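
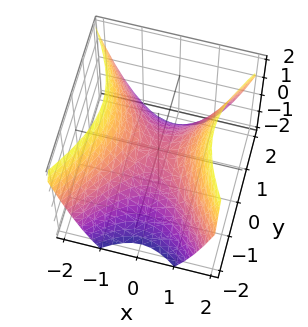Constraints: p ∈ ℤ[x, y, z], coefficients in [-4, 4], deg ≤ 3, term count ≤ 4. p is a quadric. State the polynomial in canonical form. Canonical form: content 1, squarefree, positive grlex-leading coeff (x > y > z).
3*x^2 - 2*y^2 - 3*z

(a) Degree: a saddle surface; a quadric, so deg p = 2.
(b) Symmetries: mirror symmetry y ↦ −y ⇒ only even powers of y; mirror symmetry x ↦ −x ⇒ only even powers of x.
(c) Reading off the gridlines: it crosses the z-axis at the gridline z = 0; one y-axis crossing is at y = 0.
(d) These observations pin down the coefficients.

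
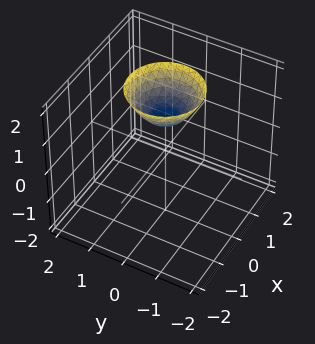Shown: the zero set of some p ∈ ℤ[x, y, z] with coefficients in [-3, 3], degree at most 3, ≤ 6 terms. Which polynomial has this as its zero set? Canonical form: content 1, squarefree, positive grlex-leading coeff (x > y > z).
1. deg p = 2.
2. By symmetry, the surface is invariant under rotation about z: p = q(x² + y², z).
3. Reading off the gridlines: no x-intercept at any integer in the box; the surface avoids every integer y-axis point in the box; one z-axis crossing is at z = 1.
4. Solving for integer coefficients yields p as stated.

x^2 + y^2 - z + 1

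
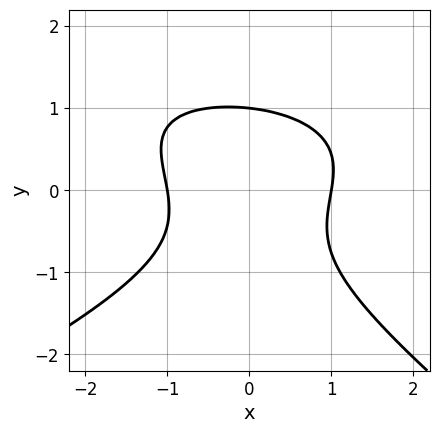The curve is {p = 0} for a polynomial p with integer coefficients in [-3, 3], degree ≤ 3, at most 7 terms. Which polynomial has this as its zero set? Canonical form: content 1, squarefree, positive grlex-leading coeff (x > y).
First, degree: no degree-2 curve has this shape, so deg p = 3.
Then, reading off the gridlines: among the integer gridlines, it crosses the x-axis at x ∈ {-1, 1}; one y-axis crossing is at y = 1.
Finally, putting this together gives p.

x^2*y - x*y^2 - 3*y^3 - 3*x^2 + 3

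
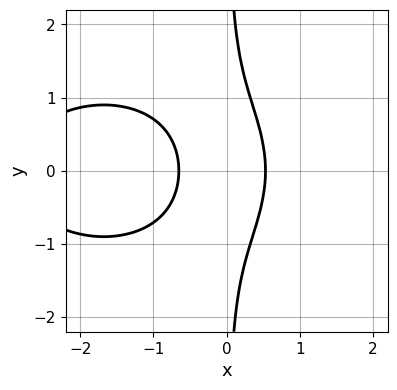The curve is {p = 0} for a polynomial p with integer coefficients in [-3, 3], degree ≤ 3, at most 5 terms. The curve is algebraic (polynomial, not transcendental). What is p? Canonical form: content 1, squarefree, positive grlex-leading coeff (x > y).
(a) Degree: the shape is more complex than any degree-2 curve, so deg p = 3.
(b) Symmetries: the y ↦ −y reflection is a symmetry, so y appears only in even powers.
(c) From the axis intercepts and sections: it misses every integer gridline on the y-axis.
(d) Fitting integer coefficients to these (and the overall shape) gives p.

x^3 + 2*x*y^2 + 3*x^2 - 1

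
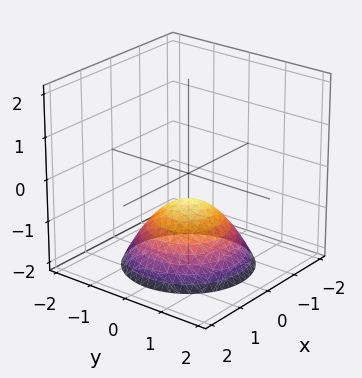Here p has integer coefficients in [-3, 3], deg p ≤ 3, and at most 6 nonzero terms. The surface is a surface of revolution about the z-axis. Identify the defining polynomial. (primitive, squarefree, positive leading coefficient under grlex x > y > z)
First, deg p = 2. No degree-1 surface has this shape.
Next, symmetries: the z-axis is an axis of rotation, so x and y enter only as x² + y².
Next, from the axis intercepts and sections: the surface avoids every integer x-axis point in the box; no y-intercept at any integer in the box; a circular section at z = -1 has radius between 0 and 1.
Finally, together with the visible shape, these determine p as stated.

2*x^2 + 2*y^2 + 3*z + 2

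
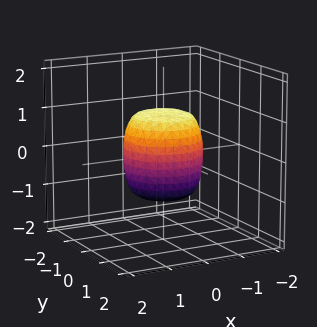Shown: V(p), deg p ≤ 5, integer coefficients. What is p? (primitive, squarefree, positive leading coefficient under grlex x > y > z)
(a) Degree: the shape is more complex than any degree-3 surface, so deg p = 4.
(b) Symmetries: rotational symmetry about the z-axis ⇒ p depends on x, y only through x² + y².
(c) Against the integer gridlines: a circular section at z = 1 has radius between 0 and 1; the y-axis gridline crossings are at y ∈ {-1, 1}.
(d) Matching integer coefficients to the picture gives p. Check: (0, 0, -1) on the z-axis lies on the surface, and p(0, 0, -1) = 0. ✓

2*x^4 + 4*x^2*y^2 + 2*y^4 - x^2 - y^2 + z^2 - 1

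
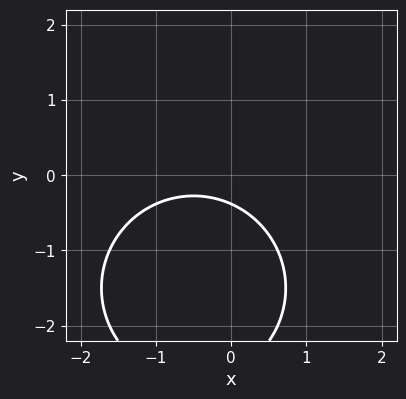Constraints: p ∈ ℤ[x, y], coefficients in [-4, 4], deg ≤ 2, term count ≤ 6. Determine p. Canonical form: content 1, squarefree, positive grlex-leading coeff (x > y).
First, degree: the shape is more complex than any degree-1 curve, so deg p = 2.
Then, from the visible intercepts: no x-intercept at any integer in the box.
Finally, assembling these constraints gives the stated polynomial.

x^2 + y^2 + x + 3*y + 1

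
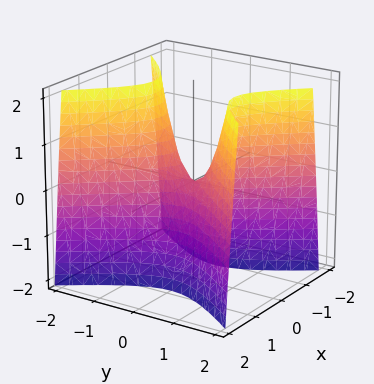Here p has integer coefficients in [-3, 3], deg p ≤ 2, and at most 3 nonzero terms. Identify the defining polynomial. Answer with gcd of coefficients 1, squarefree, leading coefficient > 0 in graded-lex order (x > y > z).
3*x^2 - 2*y^2 + z

1. Degree: a hyperbolic paraboloid; a quadric, so deg p = 2.
2. Symmetries: it's symmetric under x → −x, forcing even powers of x; mirror symmetry y ↦ −y ⇒ only even powers of y.
3. Reading off the gridlines: it meets the z-axis at z = 0 (among the integer gridlines); it crosses the x-axis at the gridline x = 0.
4. Together with the visible shape, these determine p as stated.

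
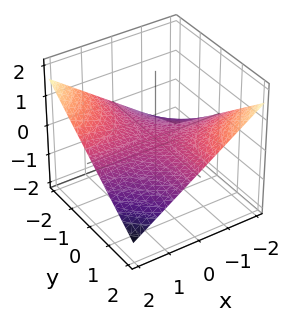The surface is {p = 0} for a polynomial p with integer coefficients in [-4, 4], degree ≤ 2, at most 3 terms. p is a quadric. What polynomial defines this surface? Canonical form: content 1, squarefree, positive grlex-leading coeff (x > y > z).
1. Degree: a saddle surface; a quadric, so deg p = 2.
2. Checking where it meets the axes: the visible y-axis segment lies entirely on the surface; it meets the z-axis at z = 0 (among the integer gridlines); every point of the x-axis in the box is on the surface.
3. These observations pin down the coefficients.

x*y + 3*z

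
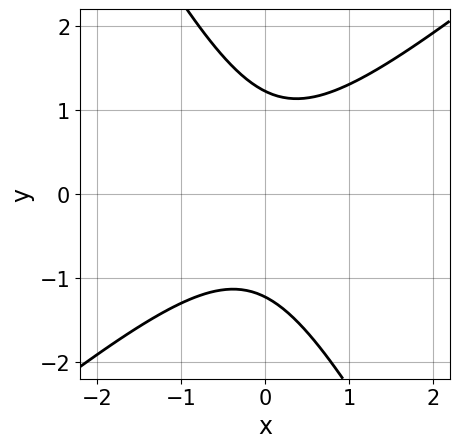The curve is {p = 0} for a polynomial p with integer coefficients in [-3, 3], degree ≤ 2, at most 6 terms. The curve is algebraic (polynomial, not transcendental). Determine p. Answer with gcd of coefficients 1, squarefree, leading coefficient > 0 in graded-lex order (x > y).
3*x^2 - 2*x*y - 2*y^2 + 3

1. deg p = 2.
2. From the axis intercepts and sections: it misses every integer gridline on the x-axis.
3. Matching integer coefficients to the picture gives p.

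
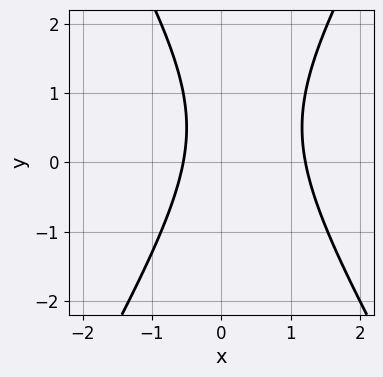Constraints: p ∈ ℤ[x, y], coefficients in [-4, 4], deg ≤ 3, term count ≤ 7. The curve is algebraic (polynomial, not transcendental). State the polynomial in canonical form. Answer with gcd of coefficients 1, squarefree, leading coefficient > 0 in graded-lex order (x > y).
3*x^2 - y^2 - 2*x + y - 2

(a) The degree is 2 — the shape is more complex than any degree-1 curve.
(b) From the axis intercepts and sections: no y-intercept at any integer in the box.
(c) Matching integer coefficients to the picture gives p.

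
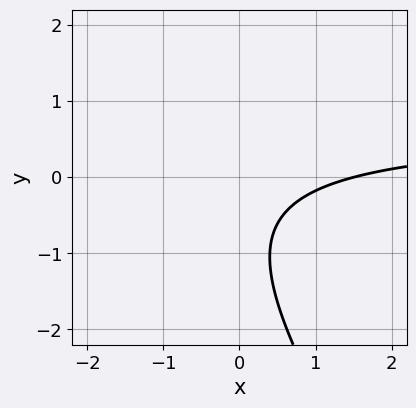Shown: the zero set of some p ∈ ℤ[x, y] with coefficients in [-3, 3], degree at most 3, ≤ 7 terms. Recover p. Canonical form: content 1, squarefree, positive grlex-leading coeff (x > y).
3*x*y + 2*y^2 - 2*x + 3*y + 3

First, deg p = 2. No degree-1 curve has this shape.
Next, reading off the gridlines: no y-intercept at any integer in the box.
Finally, the integer polynomial consistent with all of this is the stated p.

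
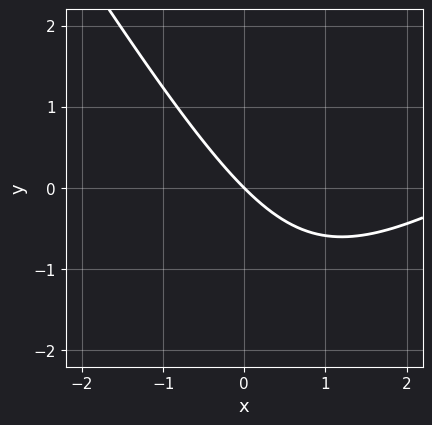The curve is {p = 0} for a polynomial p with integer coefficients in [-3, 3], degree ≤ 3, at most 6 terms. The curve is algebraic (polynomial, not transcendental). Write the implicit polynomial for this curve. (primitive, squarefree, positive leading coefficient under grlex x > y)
(a) Degree: no degree-1 curve has this shape, so deg p = 2.
(b) Against the integer gridlines: it meets the x-axis at x = 0 (among the integer gridlines); it meets the y-axis at y = 0 (among the integer gridlines).
(c) Matching integer coefficients to the picture gives p.

x^2 - x*y - y^2 - 3*x - 3*y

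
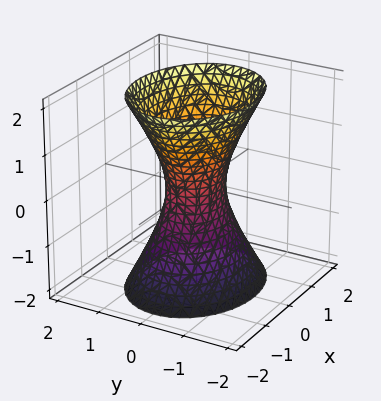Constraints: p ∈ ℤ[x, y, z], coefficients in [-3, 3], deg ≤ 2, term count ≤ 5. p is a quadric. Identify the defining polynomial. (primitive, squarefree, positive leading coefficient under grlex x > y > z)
deg p = 2. One connected sheet with a waist; a quadric.
Symmetries: it's symmetric under y → −y, forcing even powers of y; the z ↦ −z reflection is a symmetry, so z appears only in even powers; it's symmetric under x → −x, forcing even powers of x.
Reading off the gridlines: it misses every integer gridline on the z-axis.
Assembling these constraints gives the stated polynomial.

2*x^2 + 3*y^2 - z^2 - 1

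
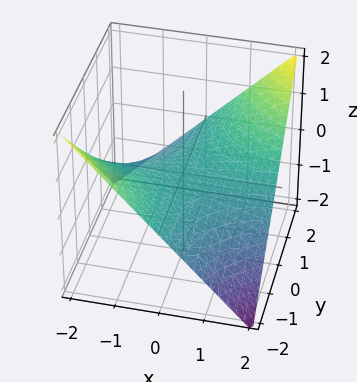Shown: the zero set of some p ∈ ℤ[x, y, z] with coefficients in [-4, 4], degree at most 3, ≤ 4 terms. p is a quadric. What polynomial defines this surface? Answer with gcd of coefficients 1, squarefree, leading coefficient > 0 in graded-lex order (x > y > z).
x*y - 2*z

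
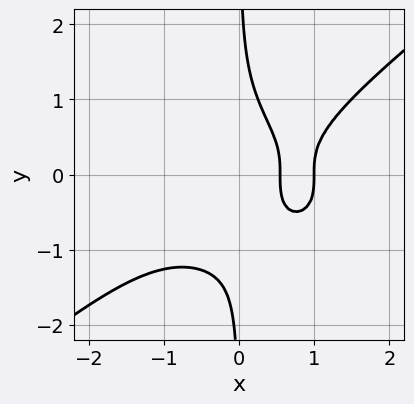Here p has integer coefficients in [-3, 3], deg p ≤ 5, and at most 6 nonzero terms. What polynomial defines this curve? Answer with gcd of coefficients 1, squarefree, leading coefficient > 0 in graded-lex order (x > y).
(a) deg p = 4.
(b) Against the integer gridlines: no y-intercept at any integer in the box; it meets the x-axis at x = 1 (among the integer gridlines).
(c) Together with the visible shape, these determine p as stated.

x^4 - 2*x*y^3 - 2*x + 1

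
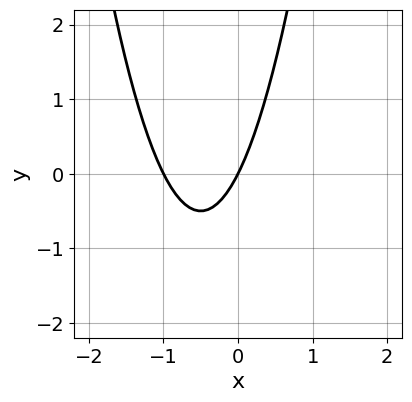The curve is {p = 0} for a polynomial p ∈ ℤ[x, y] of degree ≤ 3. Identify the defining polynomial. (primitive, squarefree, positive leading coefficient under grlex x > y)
First, the degree is 2 — no degree-1 curve has this shape.
Then, checking where it meets the axes: the x-axis gridline crossings are at x ∈ {-1, 0}; it crosses the y-axis at the gridline y = 0.
Finally, solving for integer coefficients yields p as stated.

2*x^2 + 2*x - y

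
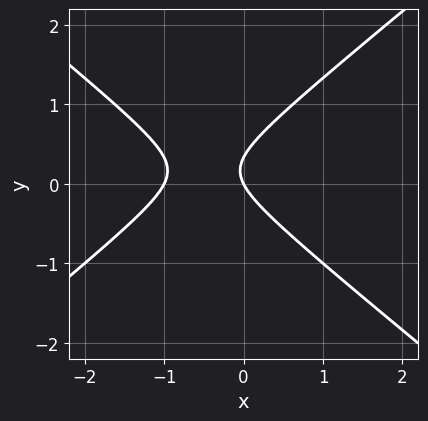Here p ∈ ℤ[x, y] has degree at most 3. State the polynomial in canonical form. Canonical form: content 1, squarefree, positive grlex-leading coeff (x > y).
(a) deg p = 2.
(b) From the visible intercepts: among the integer gridlines, it crosses the x-axis at x ∈ {-1, 0}; one y-axis crossing is at y = 0.
(c) Together with the visible shape, these determine p as stated.

2*x^2 - 3*y^2 + 2*x + y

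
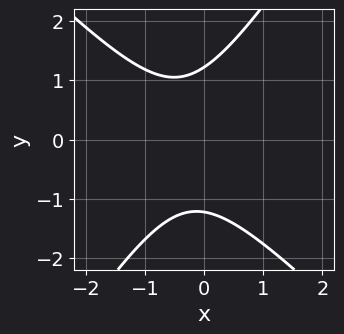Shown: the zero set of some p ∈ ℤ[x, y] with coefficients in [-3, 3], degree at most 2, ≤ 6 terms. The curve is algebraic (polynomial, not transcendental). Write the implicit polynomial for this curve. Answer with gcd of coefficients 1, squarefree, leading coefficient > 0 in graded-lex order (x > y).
3*x^2 + x*y - 2*y^2 + 2*x + 3

First, degree: no degree-1 curve has this shape, so deg p = 2.
Next, from the axis intercepts and sections: no x-intercept at any integer in the box.
Finally, the integer polynomial consistent with all of this is the stated p.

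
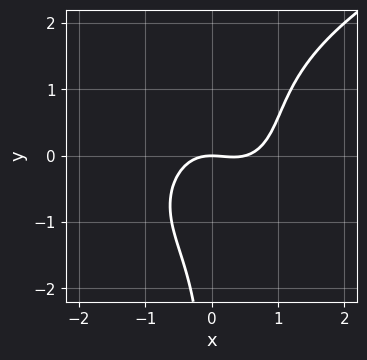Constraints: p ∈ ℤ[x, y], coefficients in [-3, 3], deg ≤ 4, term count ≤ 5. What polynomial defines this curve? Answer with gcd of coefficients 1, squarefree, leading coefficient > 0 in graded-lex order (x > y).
x*y^3 - 2*x^3 - x*y^2 + x^2 + 2*y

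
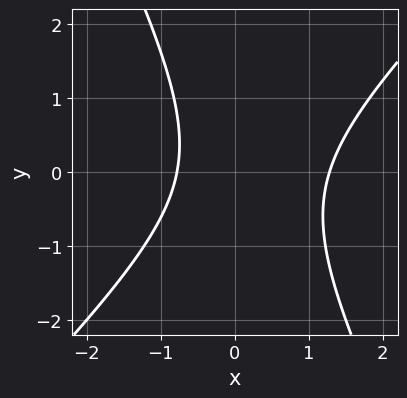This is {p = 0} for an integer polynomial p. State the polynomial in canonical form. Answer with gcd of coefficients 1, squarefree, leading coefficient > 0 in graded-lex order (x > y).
2*x^2 - x*y - y^2 - x - 2

1. deg p = 2. A generic line meets the curve in up to 2 points.
2. Against the integer gridlines: no y-intercept at any integer in the box.
3. These observations pin down the coefficients.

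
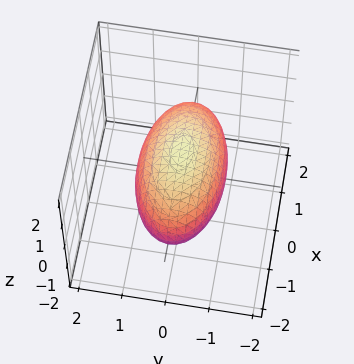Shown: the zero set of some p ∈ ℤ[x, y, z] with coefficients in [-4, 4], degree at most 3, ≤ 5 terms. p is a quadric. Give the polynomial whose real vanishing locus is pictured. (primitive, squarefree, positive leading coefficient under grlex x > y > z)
1. deg p = 2.
2. Symmetries: it's symmetric under z → −z, forcing even powers of z; the x ↦ −x reflection is a symmetry, so x appears only in even powers; it's symmetric under y → −y, forcing even powers of y.
3. Observable constraints: among the integer gridlines, it crosses the y-axis at y ∈ {-1, 1}; the z-axis gridline crossings are at z ∈ {-1, 1}.
4. These observations pin down the coefficients.

x^2 + 3*y^2 + 3*z^2 - 3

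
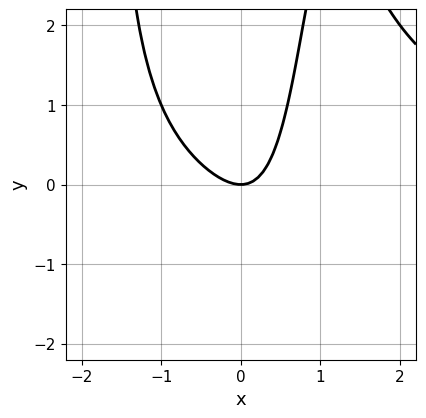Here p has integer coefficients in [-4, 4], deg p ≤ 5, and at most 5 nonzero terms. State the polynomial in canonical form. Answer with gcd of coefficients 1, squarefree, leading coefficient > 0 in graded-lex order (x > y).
1. The degree is 4 — no degree-3 curve has this shape.
2. Checking where it meets the axes: one y-axis crossing is at y = 0; it meets the x-axis at x = 0 (among the integer gridlines).
3. The integer polynomial consistent with all of this is the stated p.

x^3*y - 3*x^2 - 2*x*y + 2*y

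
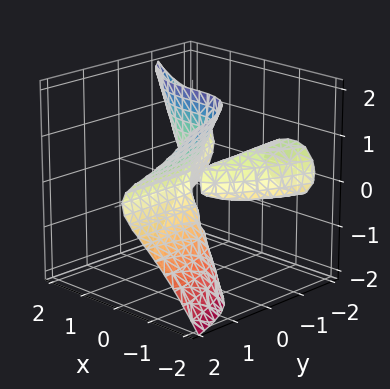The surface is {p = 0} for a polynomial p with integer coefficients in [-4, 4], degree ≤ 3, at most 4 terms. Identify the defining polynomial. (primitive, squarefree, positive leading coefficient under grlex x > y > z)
(a) The picture has 2 separate pieces. They look like related sheets of one shape, so recover p as a whole.
(b) The degree is 3 — the shape is more complex than any degree-2 surface.
(c) Reading off the gridlines: the visible y-axis segment lies entirely on the surface; the visible z-axis segment lies entirely on the surface.
(d) Solving for integer coefficients yields p as stated.

2*x^3 + 3*y*z^2 + 2*x*y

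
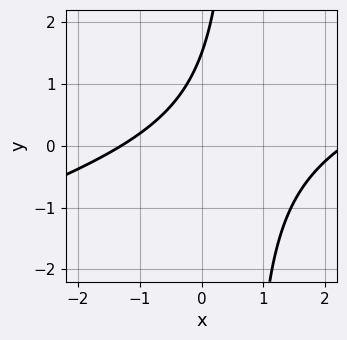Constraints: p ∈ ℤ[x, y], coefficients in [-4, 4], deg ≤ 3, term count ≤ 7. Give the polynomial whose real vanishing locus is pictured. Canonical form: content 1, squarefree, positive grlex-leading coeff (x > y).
x^2 - 3*x*y - x + 2*y - 3

(a) deg p = 2. A generic line meets the curve in up to 2 points.
(b) Putting this together gives p.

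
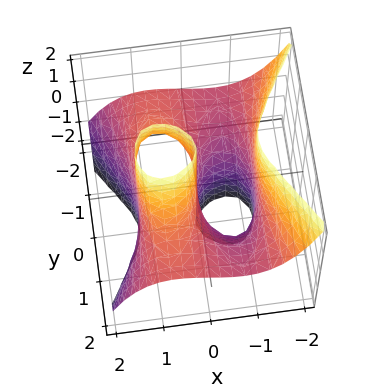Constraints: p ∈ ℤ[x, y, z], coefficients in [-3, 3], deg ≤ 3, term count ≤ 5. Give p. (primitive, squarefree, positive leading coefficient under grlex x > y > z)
2*x^3 + 2*y^2*z - 3*x

1. Degree: the shape is more complex than any degree-2 surface, so deg p = 3.
2. Observable constraints: the visible y-axis segment lies entirely on the surface; the visible z-axis segment lies entirely on the surface; it meets the x-axis at x = 0 (among the integer gridlines).
3. The integer polynomial consistent with all of this is the stated p.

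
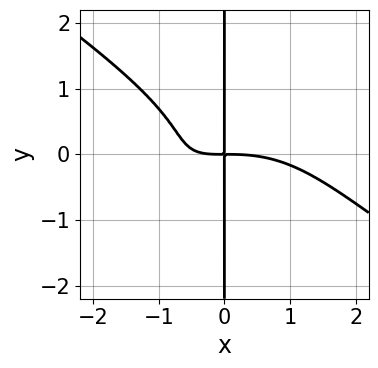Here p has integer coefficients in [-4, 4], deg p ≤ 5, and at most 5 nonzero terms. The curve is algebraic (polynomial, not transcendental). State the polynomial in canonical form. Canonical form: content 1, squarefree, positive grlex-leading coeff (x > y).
x^4 + 3*x*y^3 + 3*x^2*y + 3*x*y

1. The degree is 4 — the shape is more complex than any degree-3 curve.
2. Reading off the gridlines: every point of the y-axis in the box is on the curve.
3. Together with the visible shape, these determine p as stated.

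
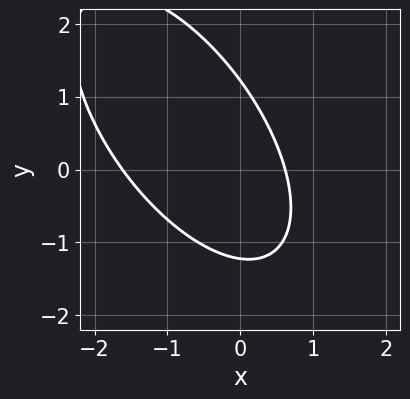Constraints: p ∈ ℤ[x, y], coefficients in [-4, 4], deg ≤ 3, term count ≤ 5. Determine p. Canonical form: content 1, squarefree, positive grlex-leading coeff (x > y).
3*x^2 + 3*x*y + 2*y^2 + 3*x - 3

First, the degree is 2 — a generic line meets the curve in up to 2 points.
Finally, the integer polynomial consistent with all of this is the stated p.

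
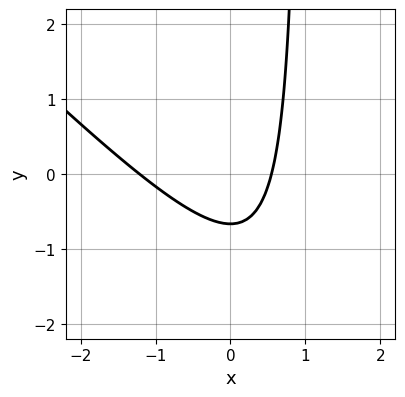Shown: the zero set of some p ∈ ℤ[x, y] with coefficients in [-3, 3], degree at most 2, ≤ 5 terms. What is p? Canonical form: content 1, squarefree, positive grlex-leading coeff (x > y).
3*x^2 + 3*x*y + 2*x - 3*y - 2

1. The degree is 2 — a generic line meets the curve in up to 2 points.
2. The integer polynomial consistent with all of this is the stated p.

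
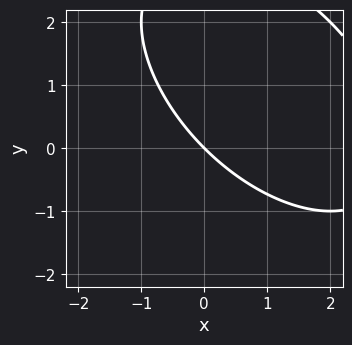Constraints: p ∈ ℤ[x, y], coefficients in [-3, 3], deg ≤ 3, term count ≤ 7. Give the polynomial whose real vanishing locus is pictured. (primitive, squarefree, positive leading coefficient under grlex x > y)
x^2 + x*y + y^2 - 3*x - 3*y

Degree: the shape is more complex than any degree-1 curve, so deg p = 2.
Observable constraints: it crosses the x-axis at the gridline x = 0; it meets the y-axis at y = 0 (among the integer gridlines).
Assembling these constraints gives the stated polynomial.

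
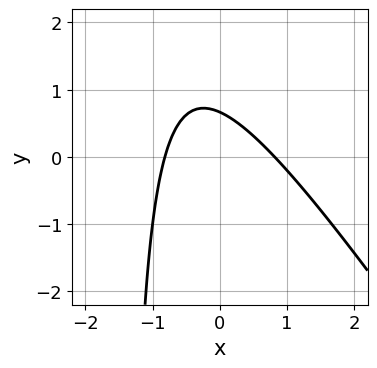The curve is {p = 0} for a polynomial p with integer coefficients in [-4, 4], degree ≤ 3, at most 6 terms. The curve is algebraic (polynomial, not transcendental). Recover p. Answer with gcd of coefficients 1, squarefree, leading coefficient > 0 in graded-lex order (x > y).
1. Degree: a generic line meets the curve in up to 2 points, so deg p = 2.
2. Solving for integer coefficients yields p as stated.

3*x^2 + 2*x*y + 3*y - 2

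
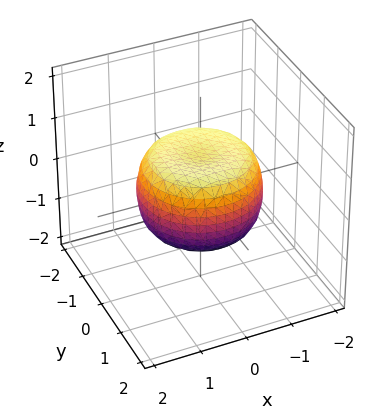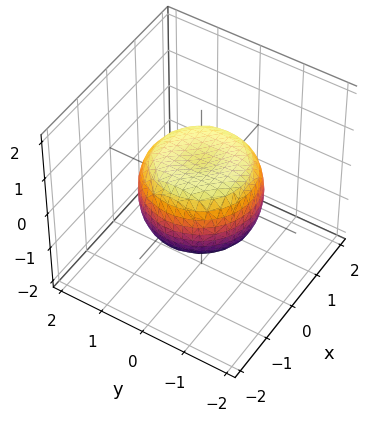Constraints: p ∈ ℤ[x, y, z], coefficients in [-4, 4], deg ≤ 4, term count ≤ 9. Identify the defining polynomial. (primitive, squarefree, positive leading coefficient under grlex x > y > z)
2*x^4 + 4*x^2*y^2 + 2*y^4 - 2*x^2 - 2*y^2 + 3*z^2 - 2

(a) deg p = 4.
(b) Symmetries: rotational symmetry about the z-axis ⇒ p depends on x, y only through x² + y².
(c) From the visible intercepts: a circular section at z = 0 has radius between 1 and 2.
(d) Fitting integer coefficients to these (and the overall shape) gives p.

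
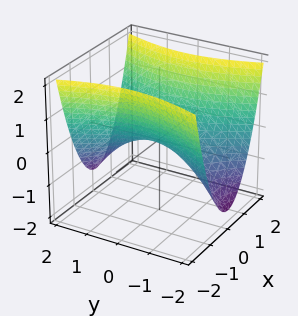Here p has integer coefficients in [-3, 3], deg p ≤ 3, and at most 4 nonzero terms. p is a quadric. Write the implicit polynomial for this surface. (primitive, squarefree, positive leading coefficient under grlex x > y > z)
3*x^2 - y^2 - 3*z

deg p = 2. A hyperbolic paraboloid; a quadric.
Symmetries: it's symmetric under y → −y, forcing even powers of y; it's symmetric under x → −x, forcing even powers of x.
Observable constraints: it crosses the y-axis at the gridline y = 0; it meets the x-axis at x = 0 (among the integer gridlines).
Fitting integer coefficients to these (and the overall shape) gives p.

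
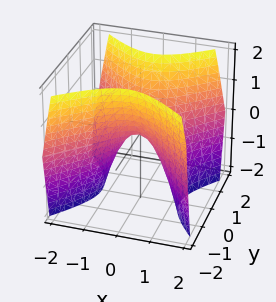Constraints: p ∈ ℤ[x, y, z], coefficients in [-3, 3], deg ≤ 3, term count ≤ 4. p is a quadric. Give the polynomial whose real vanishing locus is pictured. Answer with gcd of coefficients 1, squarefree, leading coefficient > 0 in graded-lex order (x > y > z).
3*x^2 - 3*y^2 + 2*z

First, the degree is 2 — a saddle surface; a quadric.
Then, symmetries: mirror symmetry y ↦ −y ⇒ only even powers of y; it's symmetric under x → −x, forcing even powers of x.
Then, from the axis intercepts and sections: it crosses the z-axis at the gridline z = 0; it meets the x-axis at x = 0 (among the integer gridlines); one y-axis crossing is at y = 0.
Finally, fitting integer coefficients to these (and the overall shape) gives p.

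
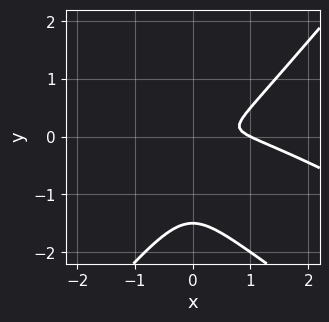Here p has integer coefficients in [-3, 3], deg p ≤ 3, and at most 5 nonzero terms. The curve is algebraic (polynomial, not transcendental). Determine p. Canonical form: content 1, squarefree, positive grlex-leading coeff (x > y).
x^3 + 2*x^2*y - 2*y^3 - x^2 - 3*y^2

Degree: a generic line meets the curve in up to 3 points, so deg p = 3.
Checking where it meets the axes: it crosses the x-axis at the gridline x = 1.
Together with the visible shape, these determine p as stated.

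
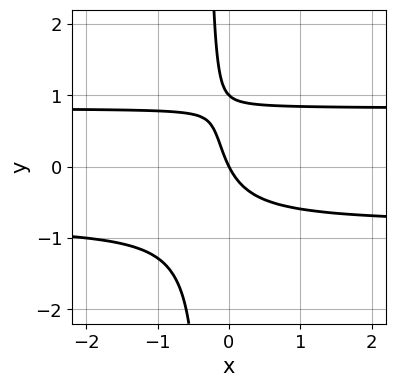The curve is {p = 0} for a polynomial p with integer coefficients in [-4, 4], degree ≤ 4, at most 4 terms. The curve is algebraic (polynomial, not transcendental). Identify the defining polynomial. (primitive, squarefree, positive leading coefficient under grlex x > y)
3*x*y^2 + y^2 - 2*x - y

Degree: a generic line meets the curve in up to 3 points, so deg p = 3.
Reading off the gridlines: one x-axis crossing is at x = 0; among the integer gridlines, it crosses the y-axis at y ∈ {0, 1}.
Fitting integer coefficients to these (and the overall shape) gives p.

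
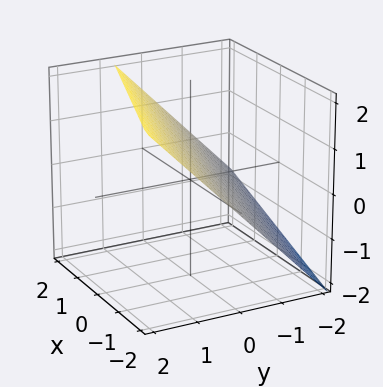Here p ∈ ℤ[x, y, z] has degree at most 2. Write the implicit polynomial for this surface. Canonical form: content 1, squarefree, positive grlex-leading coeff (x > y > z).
x + 3*y - 3*z + 2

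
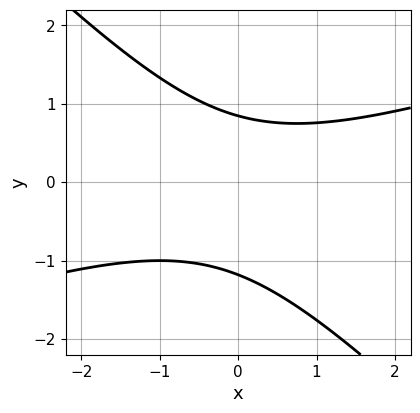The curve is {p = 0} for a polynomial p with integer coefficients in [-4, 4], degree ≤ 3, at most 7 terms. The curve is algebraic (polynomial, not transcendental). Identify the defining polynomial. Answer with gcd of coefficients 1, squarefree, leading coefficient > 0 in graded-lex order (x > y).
x^2 - 2*x*y - 3*y^2 - y + 3

(a) Degree: no degree-1 curve has this shape, so deg p = 2.
(b) Observable constraints: it misses every integer gridline on the x-axis.
(c) Matching integer coefficients to the picture gives p.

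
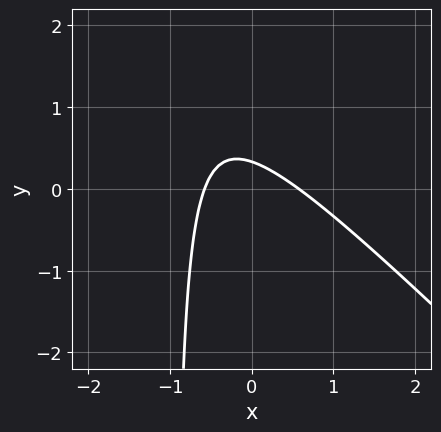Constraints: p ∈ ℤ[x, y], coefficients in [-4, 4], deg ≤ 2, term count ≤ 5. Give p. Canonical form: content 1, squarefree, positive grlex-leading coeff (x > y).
3*x^2 + 3*x*y + 3*y - 1

deg p = 2. No degree-1 curve has this shape.
Solving for integer coefficients yields p as stated.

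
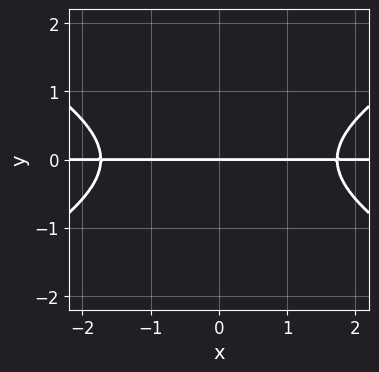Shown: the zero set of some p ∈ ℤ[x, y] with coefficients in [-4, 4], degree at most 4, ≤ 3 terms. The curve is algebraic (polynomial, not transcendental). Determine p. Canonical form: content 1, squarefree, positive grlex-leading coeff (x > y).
Degree: no degree-2 curve has this shape, so deg p = 3.
Symmetries: it's symmetric under x → −x, forcing even powers of x.
Checking where it meets the axes: one y-axis crossing is at y = 0; the visible x-axis segment lies entirely on the curve.
These observations pin down the coefficients.

x^2*y - 3*y^3 - 3*y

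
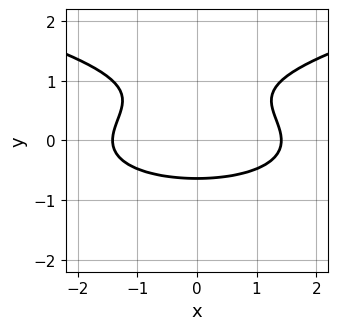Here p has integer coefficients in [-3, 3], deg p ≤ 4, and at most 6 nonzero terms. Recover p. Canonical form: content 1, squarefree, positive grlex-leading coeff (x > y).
1. deg p = 3.
2. Symmetries: the x ↦ −x reflection is a symmetry, so x appears only in even powers.
3. The integer polynomial consistent with all of this is the stated p.

3*y^3 - x^2 - 3*y^2 + 2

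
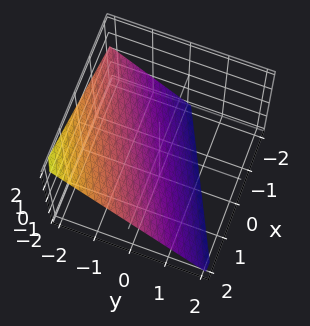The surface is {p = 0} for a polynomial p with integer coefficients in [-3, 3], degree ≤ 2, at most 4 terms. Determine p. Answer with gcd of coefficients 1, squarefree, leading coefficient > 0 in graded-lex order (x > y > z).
1. Degree: every cross-section is a straight line — this is a plane, so deg p = 1.
2. Checking where it meets the axes: it meets the z-axis at z = -1 (among the integer gridlines); it meets the x-axis at x = 2 (among the integer gridlines); it meets the y-axis at y = -1 (among the integer gridlines).
3. Matching integer coefficients to the picture gives p.

x - 2*y - 2*z - 2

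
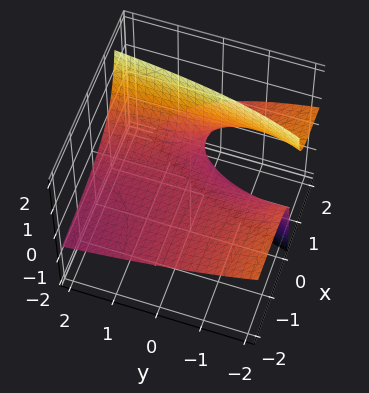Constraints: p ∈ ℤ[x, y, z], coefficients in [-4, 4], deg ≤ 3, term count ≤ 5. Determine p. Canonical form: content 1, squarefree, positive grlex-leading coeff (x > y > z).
x*y + 3*x*z - y*z - 3*z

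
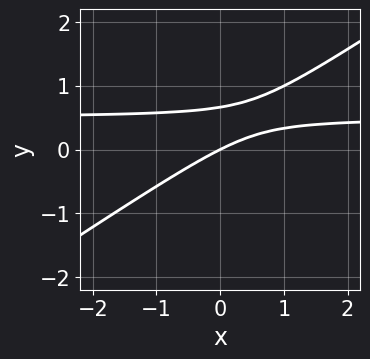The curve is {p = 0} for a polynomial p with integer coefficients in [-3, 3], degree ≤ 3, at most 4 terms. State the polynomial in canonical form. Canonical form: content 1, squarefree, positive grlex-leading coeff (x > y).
2*x*y - 3*y^2 - x + 2*y

First, deg p = 2. The shape is more complex than any degree-1 curve.
Then, observable constraints: it crosses the y-axis at the gridline y = 0; it meets the x-axis at x = 0 (among the integer gridlines).
Finally, putting this together gives p.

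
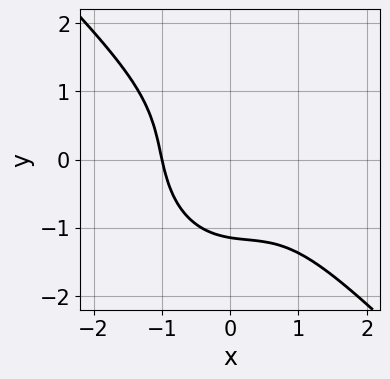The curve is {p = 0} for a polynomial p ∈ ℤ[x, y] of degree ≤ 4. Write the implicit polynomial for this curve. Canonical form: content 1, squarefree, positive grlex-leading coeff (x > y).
First, deg p = 3.
Then, from the visible intercepts: it meets the x-axis at x = -1 (among the integer gridlines).
Finally, the integer polynomial consistent with all of this is the stated p.

3*x^3 + 2*x^2*y + x*y^2 + 2*y^3 + 3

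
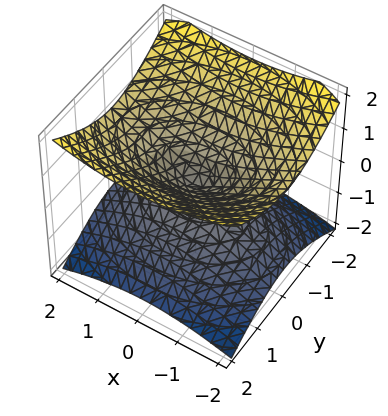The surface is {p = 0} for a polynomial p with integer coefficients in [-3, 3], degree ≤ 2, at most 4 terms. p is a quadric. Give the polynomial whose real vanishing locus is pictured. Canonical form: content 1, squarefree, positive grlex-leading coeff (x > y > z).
Degree: two nappes meeting at a single point; a quadric, so deg p = 2.
Symmetries: the z ↦ −z reflection is a symmetry, so z appears only in even powers; it's symmetric under y → −y, forcing even powers of y; mirror symmetry x ↦ −x ⇒ only even powers of x.
Against the integer gridlines: one y-axis crossing is at y = 0; one z-axis crossing is at z = 0; it meets the x-axis at x = 0 (among the integer gridlines).
Assembling these constraints gives the stated polynomial.

x^2 + 2*y^2 - 3*z^2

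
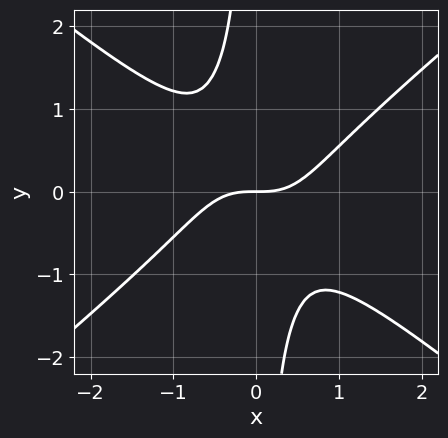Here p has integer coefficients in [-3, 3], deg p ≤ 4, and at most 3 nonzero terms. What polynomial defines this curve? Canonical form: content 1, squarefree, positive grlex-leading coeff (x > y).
1. deg p = 3. The shape is more complex than any degree-2 curve.
2. Against the integer gridlines: it meets the x-axis at x = 0 (among the integer gridlines); it meets the y-axis at y = 0 (among the integer gridlines).
3. Together with the visible shape, these determine p as stated.

2*x^3 - 3*x*y^2 - 2*y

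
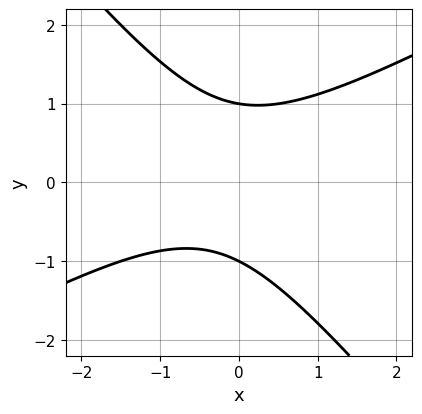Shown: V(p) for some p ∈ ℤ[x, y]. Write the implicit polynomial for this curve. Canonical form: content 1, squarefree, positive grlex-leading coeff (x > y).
1. deg p = 2. The shape is more complex than any degree-1 curve.
2. Checking where it meets the axes: the curve avoids every integer x-axis point in the box; the y-axis gridline crossings are at y ∈ {-1, 1}.
3. Putting this together gives p.

2*x^2 - 2*x*y - 3*y^2 + x + 3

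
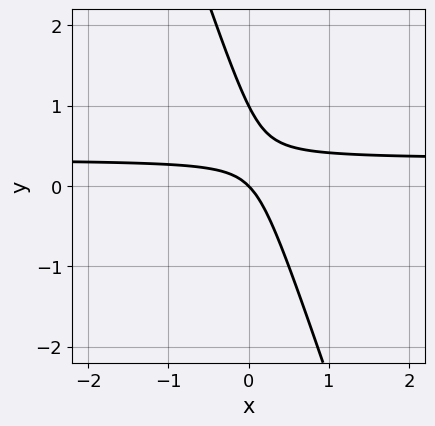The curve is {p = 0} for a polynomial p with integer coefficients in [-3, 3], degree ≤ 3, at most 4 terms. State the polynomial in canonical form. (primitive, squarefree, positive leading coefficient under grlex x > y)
3*x*y + y^2 - x - y

1. Degree: a generic line meets the curve in up to 2 points, so deg p = 2.
2. Reading off the gridlines: the y-axis gridline crossings are at y ∈ {0, 1}; it crosses the x-axis at the gridline x = 0.
3. Putting this together gives p.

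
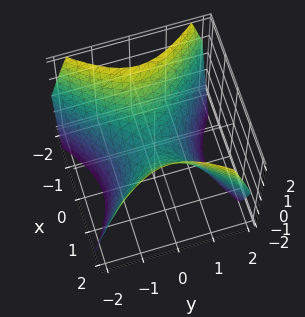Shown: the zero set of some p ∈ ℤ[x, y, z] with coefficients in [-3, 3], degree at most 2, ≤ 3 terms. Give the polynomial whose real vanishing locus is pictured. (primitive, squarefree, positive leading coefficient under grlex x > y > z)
x^2 - y^2 - z

The degree is 2 — a saddle surface; a quadric.
Symmetries: it's symmetric under x → −x, forcing even powers of x; it's symmetric under y → −y, forcing even powers of y.
Observable constraints: one y-axis crossing is at y = 0; it crosses the x-axis at the gridline x = 0.
These observations pin down the coefficients.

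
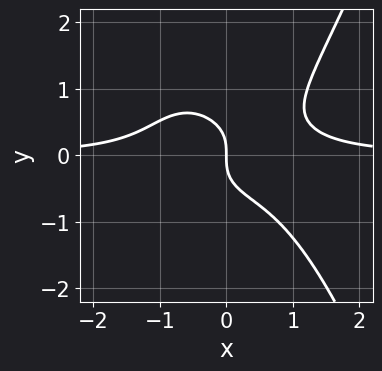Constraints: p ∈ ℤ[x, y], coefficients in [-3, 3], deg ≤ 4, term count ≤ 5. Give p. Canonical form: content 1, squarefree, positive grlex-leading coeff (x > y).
3*x^3*y - 3*y^3 - 2*x

(a) The degree is 4 — a generic line meets the curve in up to 4 points.
(b) From the axis intercepts and sections: it crosses the x-axis at the gridline x = 0; it meets the y-axis at y = 0 (among the integer gridlines).
(c) Together with the visible shape, these determine p as stated.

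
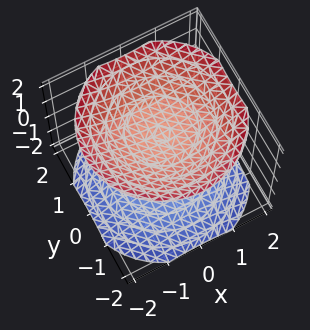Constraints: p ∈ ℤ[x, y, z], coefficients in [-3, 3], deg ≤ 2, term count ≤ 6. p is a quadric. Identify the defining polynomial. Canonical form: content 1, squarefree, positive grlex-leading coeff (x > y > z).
2*x^2 + 2*y^2 - 3*z^2 + 3

1. The picture has 2 separate pieces.
2. The degree is 2 — two separate bowl-shaped sheets opening away from each other; a quadric.
3. Symmetries: it's symmetric under z → −z, forcing even powers of z; rotational symmetry about the z-axis ⇒ p depends on x, y only through x² + y².
4. Reading off the gridlines: the surface avoids every integer x-axis point in the box; the surface avoids every integer y-axis point in the box.
5. Assembling these constraints gives the stated polynomial.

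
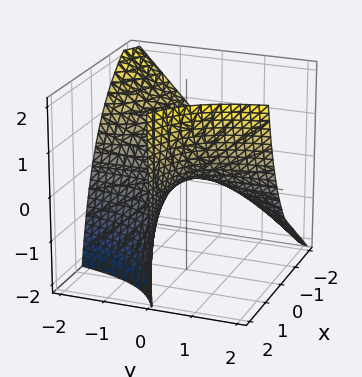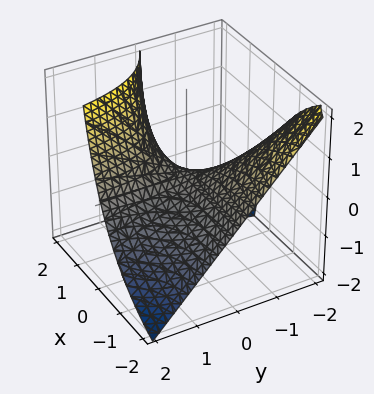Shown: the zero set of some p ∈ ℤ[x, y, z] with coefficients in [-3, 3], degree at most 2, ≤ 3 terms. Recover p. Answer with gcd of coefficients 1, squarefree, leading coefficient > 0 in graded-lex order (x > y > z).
2*x*y + x*z - 2*z

(a) deg p = 2. The shape is more complex than any degree-1 surface.
(b) Observable constraints: every point of the x-axis in the box is on the surface; it meets the z-axis at z = 0 (among the integer gridlines).
(c) Assembling these constraints gives the stated polynomial. Check: (0, 2, 0) on the y-axis lies on the surface, and p(0, 2, 0) = 0. ✓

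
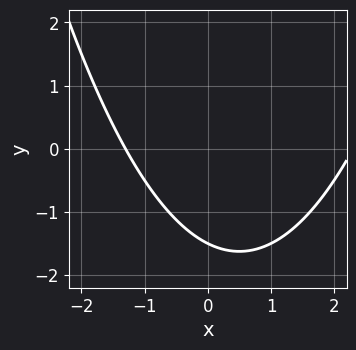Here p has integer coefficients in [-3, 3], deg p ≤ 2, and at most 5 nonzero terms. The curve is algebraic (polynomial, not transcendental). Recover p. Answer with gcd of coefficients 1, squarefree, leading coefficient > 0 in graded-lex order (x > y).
x^2 - x - 2*y - 3

First, degree: no degree-1 curve has this shape, so deg p = 2.
Finally, the integer polynomial consistent with all of this is the stated p.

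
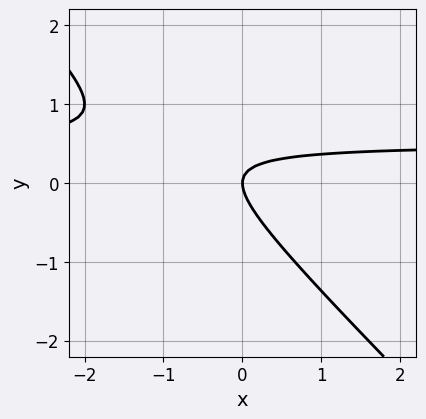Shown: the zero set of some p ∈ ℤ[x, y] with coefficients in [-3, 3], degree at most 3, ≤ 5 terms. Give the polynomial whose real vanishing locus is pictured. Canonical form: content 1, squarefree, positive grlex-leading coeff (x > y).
First, deg p = 2. A generic line meets the curve in up to 2 points.
Next, checking where it meets the axes: it meets the y-axis at y = 0 (among the integer gridlines); it meets the x-axis at x = 0 (among the integer gridlines).
Finally, matching integer coefficients to the picture gives p.

2*x*y + 2*y^2 - x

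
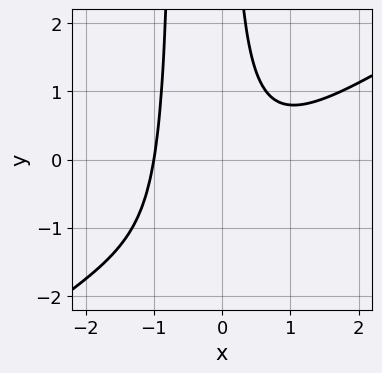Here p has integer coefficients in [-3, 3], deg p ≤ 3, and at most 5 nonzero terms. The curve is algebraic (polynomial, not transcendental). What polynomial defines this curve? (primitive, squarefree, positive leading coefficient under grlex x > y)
2*x^3 - 3*x^2*y - 2*x*y + 2

First, the degree is 3 — no degree-2 curve has this shape.
Next, checking where it meets the axes: it crosses the x-axis at the gridline x = -1; it misses every integer gridline on the y-axis.
Finally, putting this together gives p.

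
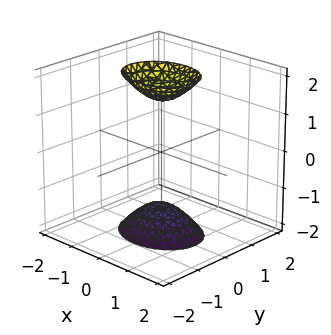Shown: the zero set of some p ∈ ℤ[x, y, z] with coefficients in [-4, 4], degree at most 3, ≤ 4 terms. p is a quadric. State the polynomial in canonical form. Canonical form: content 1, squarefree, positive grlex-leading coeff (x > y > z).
(a) The picture has 2 separate pieces. They look like related sheets of one shape, so recover p as a whole.
(b) Degree: two sheets facing apart; a quadric, so deg p = 2.
(c) Symmetries: the z ↦ −z reflection is a symmetry, so z appears only in even powers; mirror symmetry x ↦ −x ⇒ only even powers of x; the y ↦ −y reflection is a symmetry, so y appears only in even powers.
(d) From the axis intercepts and sections: it misses every integer gridline on the y-axis; no x-intercept at any integer in the box.
(e) Solving for integer coefficients yields p as stated.

2*x^2 + 3*y^2 - z^2 + 2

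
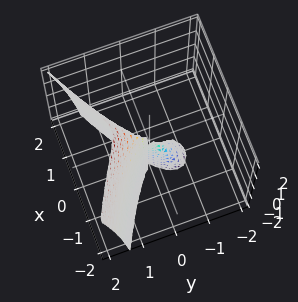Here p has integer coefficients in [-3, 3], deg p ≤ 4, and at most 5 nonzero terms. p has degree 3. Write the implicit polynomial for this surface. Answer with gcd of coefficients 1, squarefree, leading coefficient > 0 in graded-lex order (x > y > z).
2*y^3 - y^2*z - 2*x^2

1. Degree: a generic line meets the surface in up to 3 points, so deg p = 3.
2. From the visible intercepts: it crosses the x-axis at the gridline x = 0; the visible z-axis segment lies entirely on the surface; one y-axis crossing is at y = 0.
3. Fitting integer coefficients to these (and the overall shape) gives p.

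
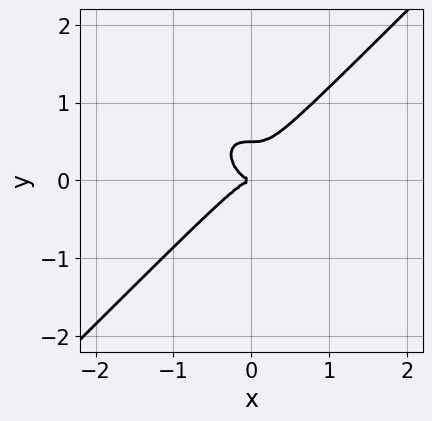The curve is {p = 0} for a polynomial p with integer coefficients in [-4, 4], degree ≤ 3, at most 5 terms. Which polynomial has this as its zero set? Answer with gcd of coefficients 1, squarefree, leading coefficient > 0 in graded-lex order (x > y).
(a) The degree is 3 — no degree-2 curve has this shape.
(b) From the axis intercepts and sections: it meets the y-axis at y = 0 (among the integer gridlines); it crosses the x-axis at the gridline x = 0.
(c) Together with the visible shape, these determine p as stated.

2*x^3 - 2*y^3 + y^2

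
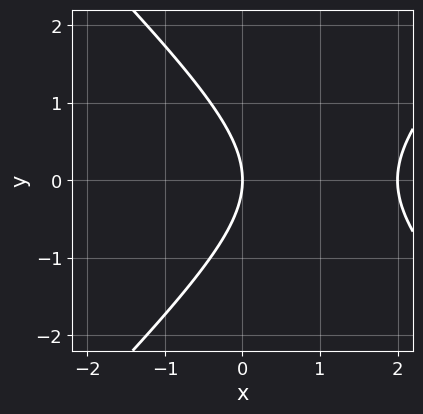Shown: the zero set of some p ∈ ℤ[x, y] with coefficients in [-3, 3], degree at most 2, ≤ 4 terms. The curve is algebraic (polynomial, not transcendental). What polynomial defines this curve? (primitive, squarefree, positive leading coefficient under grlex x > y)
x^2 - y^2 - 2*x

Degree: a generic line meets the curve in up to 2 points, so deg p = 2.
Symmetries: mirror symmetry y ↦ −y ⇒ only even powers of y.
From the axis intercepts and sections: it meets the y-axis at y = 0 (among the integer gridlines); among the integer gridlines, it crosses the x-axis at x ∈ {0, 2}.
Together with the visible shape, these determine p as stated.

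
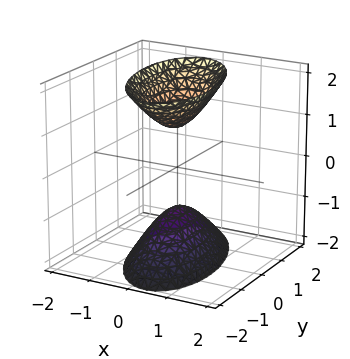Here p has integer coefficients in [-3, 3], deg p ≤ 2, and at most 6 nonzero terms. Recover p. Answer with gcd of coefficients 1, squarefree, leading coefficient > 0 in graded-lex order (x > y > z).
3*x^2 + x*y + y^2 - z^2 + 1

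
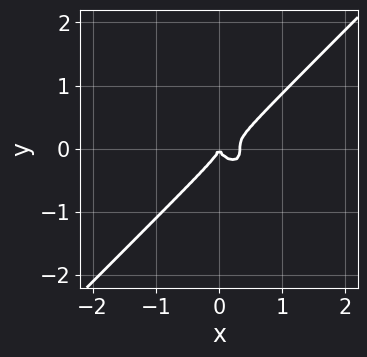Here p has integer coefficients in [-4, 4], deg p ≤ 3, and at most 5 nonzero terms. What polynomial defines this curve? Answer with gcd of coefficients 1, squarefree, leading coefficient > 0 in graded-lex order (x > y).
3*x^3 - 3*y^3 - x^2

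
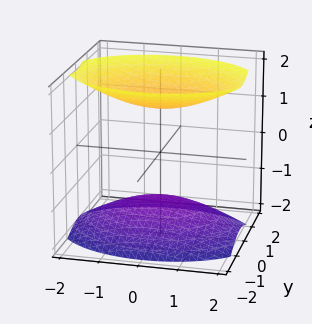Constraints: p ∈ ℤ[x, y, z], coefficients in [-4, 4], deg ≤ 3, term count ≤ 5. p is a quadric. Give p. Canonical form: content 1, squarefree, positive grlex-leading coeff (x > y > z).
The picture has 2 separate pieces.
The degree is 2 — two sheets facing apart; a quadric.
Symmetries: the y ↦ −y reflection is a symmetry, so y appears only in even powers; the x ↦ −x reflection is a symmetry, so x appears only in even powers; mirror symmetry z ↦ −z ⇒ only even powers of z.
Against the integer gridlines: the surface avoids every integer x-axis point in the box; no y-intercept at any integer in the box.
Putting this together gives p.

x^2 + 2*y^2 - 2*z^2 + 3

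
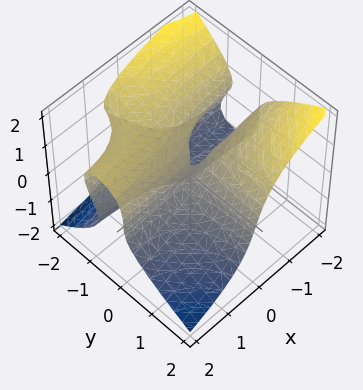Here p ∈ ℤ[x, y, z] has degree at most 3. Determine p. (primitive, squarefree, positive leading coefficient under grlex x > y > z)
deg p = 3.
From the axis intercepts and sections: the visible x-axis segment lies entirely on the surface; it crosses the z-axis at the gridline z = 0.
The integer polynomial consistent with all of this is the stated p.

x*y^2 + z^3 + x*y + y*z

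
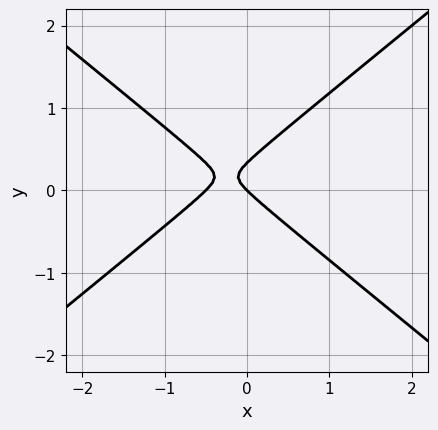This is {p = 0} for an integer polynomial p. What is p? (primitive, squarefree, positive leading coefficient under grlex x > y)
deg p = 2. No degree-1 curve has this shape.
Checking where it meets the axes: one y-axis crossing is at y = 0; it crosses the x-axis at the gridline x = 0.
The integer polynomial consistent with all of this is the stated p.

2*x^2 - 3*y^2 + x + y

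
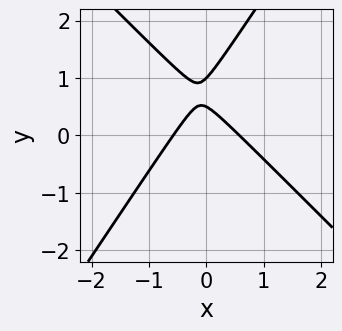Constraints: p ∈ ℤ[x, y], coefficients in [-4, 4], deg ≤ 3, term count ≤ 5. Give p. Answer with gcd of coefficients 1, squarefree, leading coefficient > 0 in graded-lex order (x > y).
First, the degree is 2 — a generic line meets the curve in up to 2 points.
Next, checking where it meets the axes: it crosses the y-axis at the gridline y = 1.
Finally, fitting integer coefficients to these (and the overall shape) gives p.

3*x^2 + x*y - 2*y^2 + 3*y - 1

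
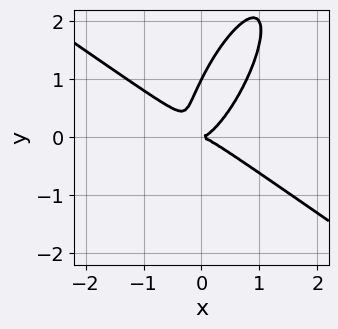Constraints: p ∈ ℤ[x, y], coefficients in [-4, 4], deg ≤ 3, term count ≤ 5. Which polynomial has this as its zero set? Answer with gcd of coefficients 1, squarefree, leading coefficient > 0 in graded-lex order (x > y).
First, deg p = 3.
Then, against the integer gridlines: one x-axis crossing is at x = 0; among the integer gridlines, it crosses the y-axis at y ∈ {0, 1}.
Finally, matching integer coefficients to the picture gives p.

2*x^3 + x^2*y - 2*x*y^2 + y^3 - y^2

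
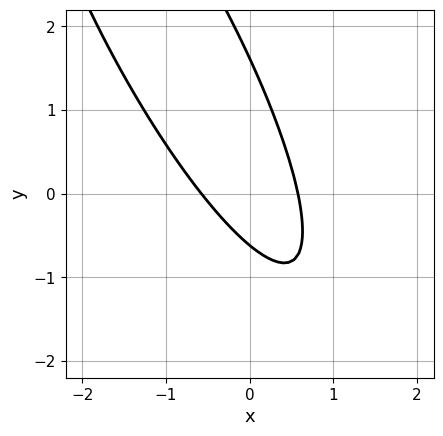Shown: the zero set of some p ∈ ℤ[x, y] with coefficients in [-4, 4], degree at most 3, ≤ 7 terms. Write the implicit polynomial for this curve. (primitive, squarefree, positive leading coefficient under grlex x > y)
3*x^2 + 3*x*y + y^2 - y - 1

First, deg p = 2. A generic line meets the curve in up to 2 points.
Finally, the integer polynomial consistent with all of this is the stated p.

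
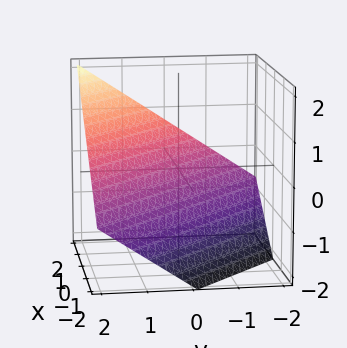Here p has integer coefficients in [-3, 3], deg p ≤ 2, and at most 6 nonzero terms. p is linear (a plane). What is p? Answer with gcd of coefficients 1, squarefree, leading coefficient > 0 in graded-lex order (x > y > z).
2*x + 2*y - 3*z - 2

(a) The degree is 1 — the surface is flat (a plane).
(b) Reading off the gridlines: it meets the x-axis at x = 1 (among the integer gridlines); one y-axis crossing is at y = 1.
(c) Assembling these constraints gives the stated polynomial.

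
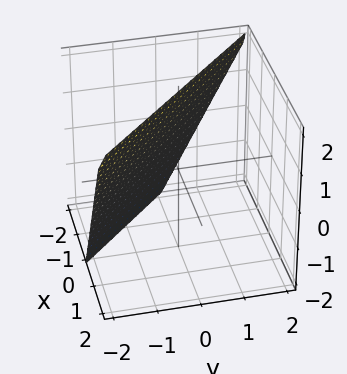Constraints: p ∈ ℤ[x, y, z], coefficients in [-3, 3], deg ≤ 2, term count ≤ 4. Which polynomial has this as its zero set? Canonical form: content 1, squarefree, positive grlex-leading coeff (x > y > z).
(a) deg p = 1.
(b) Against the integer gridlines: one x-axis crossing is at x = -1; it crosses the y-axis at the gridline y = -1; one z-axis crossing is at z = 2.
(c) Putting this together gives p.

2*x + 2*y - z + 2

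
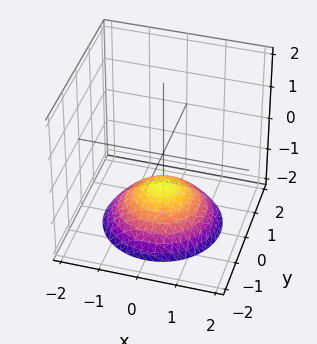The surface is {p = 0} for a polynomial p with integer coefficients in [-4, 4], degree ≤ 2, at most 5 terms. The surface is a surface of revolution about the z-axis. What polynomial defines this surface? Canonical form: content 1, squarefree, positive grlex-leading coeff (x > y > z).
x^2 + y^2 + 2*z + 2

First, the degree is 2 — no degree-1 surface has this shape.
Then, symmetries: rotational symmetry about the z-axis ⇒ p depends on x, y only through x² + y².
Then, from the axis intercepts and sections: it misses every integer gridline on the x-axis; a circular section at z = -2 has radius between 1 and 2; it crosses the z-axis at the gridline z = -1; no y-intercept at any integer in the box.
Finally, together with the visible shape, these determine p as stated.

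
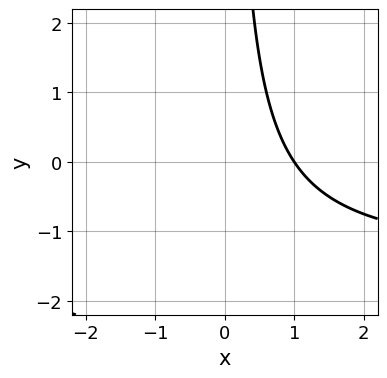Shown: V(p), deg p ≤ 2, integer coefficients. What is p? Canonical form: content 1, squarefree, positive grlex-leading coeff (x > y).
2*x*y + 3*x - 3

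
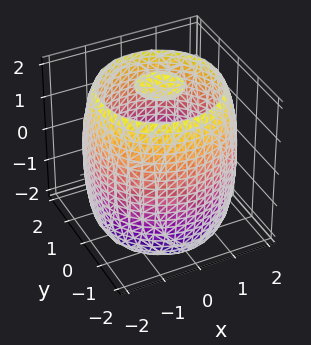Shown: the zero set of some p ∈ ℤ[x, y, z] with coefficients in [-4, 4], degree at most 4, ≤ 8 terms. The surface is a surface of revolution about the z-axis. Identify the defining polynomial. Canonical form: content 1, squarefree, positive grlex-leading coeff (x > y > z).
The picture has 3 separate pieces. They look like related sheets of one shape, so recover p as a whole.
deg p = 4. A generic line meets the surface in up to 4 points.
Symmetries: rotational symmetry about the z-axis ⇒ p depends on x, y only through x² + y².
From the axis intercepts and sections: a circular section at z = 1 has radius between 1 and 2.
Putting this together gives p.

x^4 + 2*x^2*y^2 + y^4 - 3*x^2 - 3*y^2 + z^2 - 3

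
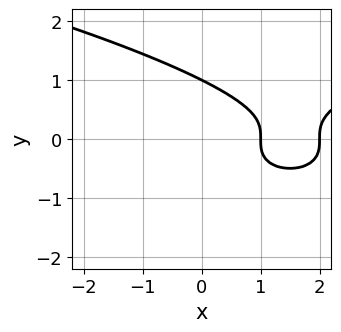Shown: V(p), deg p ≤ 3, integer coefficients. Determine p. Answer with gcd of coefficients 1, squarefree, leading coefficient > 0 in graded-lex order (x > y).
Degree: the shape is more complex than any degree-2 curve, so deg p = 3.
Checking where it meets the axes: the x-axis gridline crossings are at x ∈ {1, 2}; it meets the y-axis at y = 1 (among the integer gridlines).
Solving for integer coefficients yields p as stated.

2*y^3 - x^2 + 3*x - 2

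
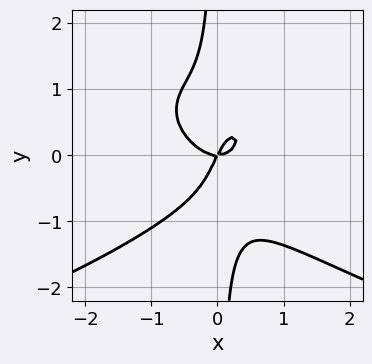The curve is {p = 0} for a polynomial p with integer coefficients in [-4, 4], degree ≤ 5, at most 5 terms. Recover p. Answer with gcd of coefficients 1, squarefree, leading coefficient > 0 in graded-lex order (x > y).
First, degree: a generic line meets the curve in up to 4 points, so deg p = 4.
Next, checking where it meets the axes: it crosses the y-axis at the gridline y = 0; it meets the x-axis at x = 0 (among the integer gridlines).
Finally, matching integer coefficients to the picture gives p.

3*x*y^3 + 3*x^3 - 2*x*y + y^2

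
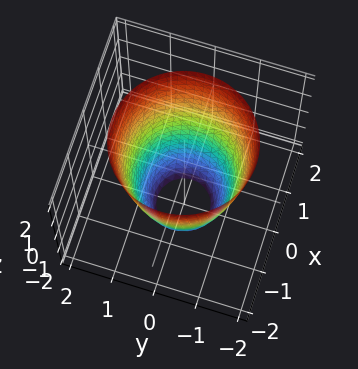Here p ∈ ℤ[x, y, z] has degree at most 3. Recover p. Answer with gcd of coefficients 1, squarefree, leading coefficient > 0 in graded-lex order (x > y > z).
2*x^2 + 2*y^2 - z - 3

The degree is 2 — no degree-1 surface has this shape.
Symmetries: rotational symmetry about the z-axis ⇒ p depends on x, y only through x² + y².
From the axis intercepts and sections: the surface avoids every integer z-axis point in the box; a circular section at z = 1 has radius between 1 and 2.
Putting this together gives p.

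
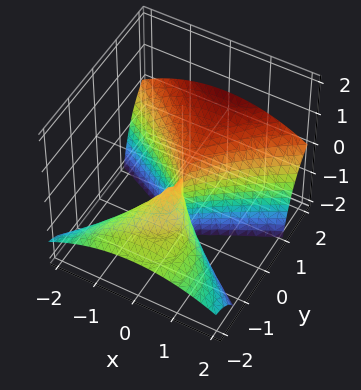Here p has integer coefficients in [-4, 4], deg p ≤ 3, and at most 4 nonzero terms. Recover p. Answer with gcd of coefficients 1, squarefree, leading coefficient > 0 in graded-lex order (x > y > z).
y^3 - 3*y^2*z - 2*x^2

First, the degree is 3 — the shape is more complex than any degree-2 surface.
Then, observable constraints: it meets the x-axis at x = 0 (among the integer gridlines); every point of the z-axis in the box is on the surface.
Finally, the integer polynomial consistent with all of this is the stated p.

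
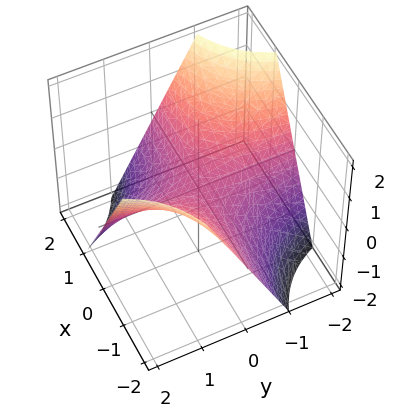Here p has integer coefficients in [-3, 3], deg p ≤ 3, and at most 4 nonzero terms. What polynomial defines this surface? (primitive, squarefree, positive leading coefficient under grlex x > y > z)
x*y + z

1. deg p = 2. A hyperbolic paraboloid; a quadric.
2. Observable constraints: the visible y-axis segment lies entirely on the surface; the visible x-axis segment lies entirely on the surface; it meets the z-axis at z = 0 (among the integer gridlines).
3. Together with the visible shape, these determine p as stated.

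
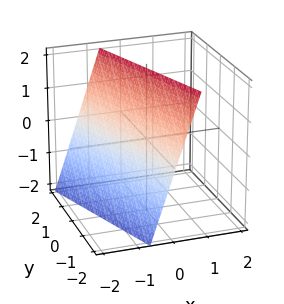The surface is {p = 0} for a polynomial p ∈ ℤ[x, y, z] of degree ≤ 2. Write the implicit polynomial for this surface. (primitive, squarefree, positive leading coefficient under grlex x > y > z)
3*x + y - z + 2

(a) Degree: the surface is flat (a plane), so deg p = 1.
(b) From the visible intercepts: one z-axis crossing is at z = 2; one y-axis crossing is at y = -2.
(c) These observations pin down the coefficients.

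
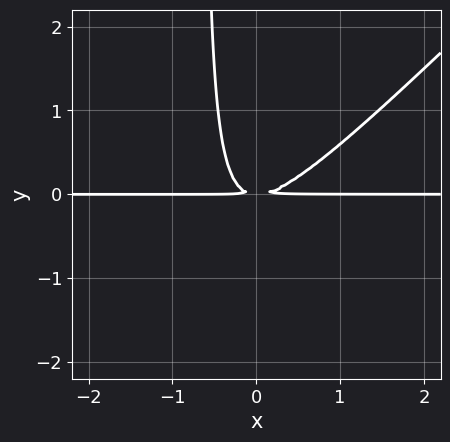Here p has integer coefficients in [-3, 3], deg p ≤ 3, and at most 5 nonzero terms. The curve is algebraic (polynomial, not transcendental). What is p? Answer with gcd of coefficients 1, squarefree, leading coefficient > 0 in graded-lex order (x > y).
3*x^2*y - 3*x*y^2 - 2*y^2

(a) deg p = 3. No degree-2 curve has this shape.
(b) From the axis intercepts and sections: the visible x-axis segment lies entirely on the curve.
(c) Solving for integer coefficients yields p as stated.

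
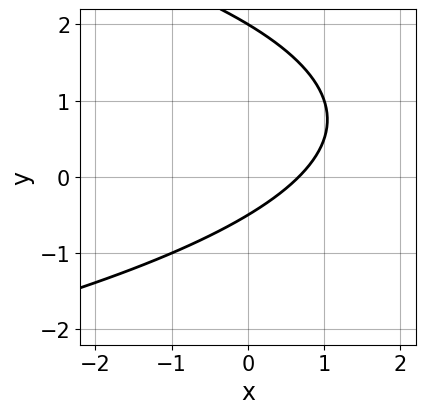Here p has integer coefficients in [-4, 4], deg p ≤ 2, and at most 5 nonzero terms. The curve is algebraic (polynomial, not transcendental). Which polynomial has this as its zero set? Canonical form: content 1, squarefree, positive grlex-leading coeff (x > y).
2*y^2 + 3*x - 3*y - 2

First, the degree is 2 — no degree-1 curve has this shape.
Then, reading off the gridlines: it crosses the y-axis at the gridline y = 2.
Finally, these observations pin down the coefficients.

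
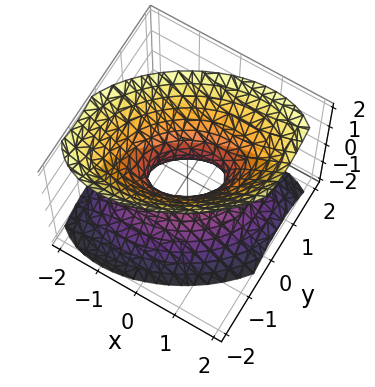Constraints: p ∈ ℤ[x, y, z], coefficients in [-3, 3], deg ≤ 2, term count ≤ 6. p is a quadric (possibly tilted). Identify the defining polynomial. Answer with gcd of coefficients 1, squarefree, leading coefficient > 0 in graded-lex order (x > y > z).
2*x^2 - 2*x*y + 3*y^2 - 2*z^2 - 1

The degree is 2 — the shape is more complex than any degree-1 surface.
Against the integer gridlines: the surface avoids every integer z-axis point in the box.
Solving for integer coefficients yields p as stated.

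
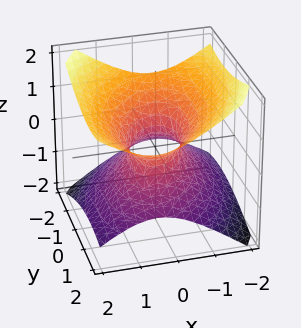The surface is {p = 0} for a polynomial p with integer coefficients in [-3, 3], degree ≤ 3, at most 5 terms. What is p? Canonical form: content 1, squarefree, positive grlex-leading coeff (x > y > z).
Degree: the shape is more complex than any degree-1 surface, so deg p = 2.
Reading off the gridlines: the y-axis gridline crossings are at y ∈ {-1, 1}; the surface avoids every integer z-axis point in the box.
Putting this together gives p.

2*x^2 - x*y + y^2 - 3*z^2 - 1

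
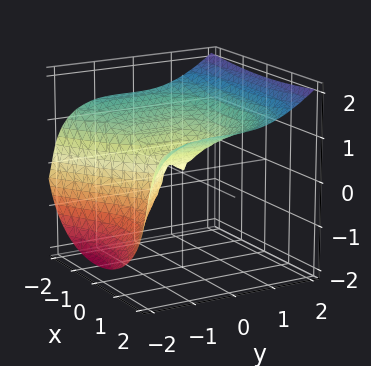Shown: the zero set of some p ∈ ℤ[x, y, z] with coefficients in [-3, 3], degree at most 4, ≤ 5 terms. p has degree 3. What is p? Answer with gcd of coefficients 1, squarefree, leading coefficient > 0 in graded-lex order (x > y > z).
Degree: no degree-2 surface has this shape, so deg p = 3.
From the axis intercepts and sections: it crosses the x-axis at the gridline x = 0; one z-axis crossing is at z = 0; one y-axis crossing is at y = 0.
Matching integer coefficients to the picture gives p.

x^2*z - 2*y^3 + 3*z^3 - 3*x^2 - y^2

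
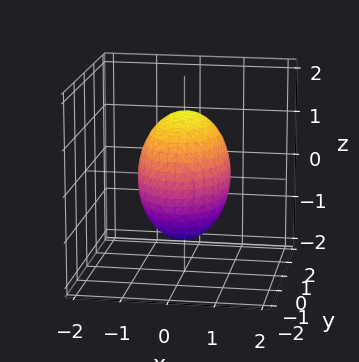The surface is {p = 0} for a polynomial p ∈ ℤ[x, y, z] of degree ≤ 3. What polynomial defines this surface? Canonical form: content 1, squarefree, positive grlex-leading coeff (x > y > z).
2*x^2 + y^2 + z^2 - 2

Degree: a closed, bounded, convex surface; a quadric, so deg p = 2.
Symmetries: it's symmetric under y → −y, forcing even powers of y; the z ↦ −z reflection is a symmetry, so z appears only in even powers; it's symmetric under x → −x, forcing even powers of x.
Reading off the gridlines: the x-axis gridline crossings are at x ∈ {-1, 1}.
Assembling these constraints gives the stated polynomial.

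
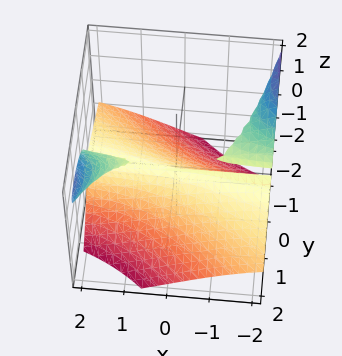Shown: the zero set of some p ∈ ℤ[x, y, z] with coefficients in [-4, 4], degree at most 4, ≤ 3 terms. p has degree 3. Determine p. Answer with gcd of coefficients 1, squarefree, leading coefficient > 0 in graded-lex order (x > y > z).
3*x*y*z - 2*z^3 - 3*y^2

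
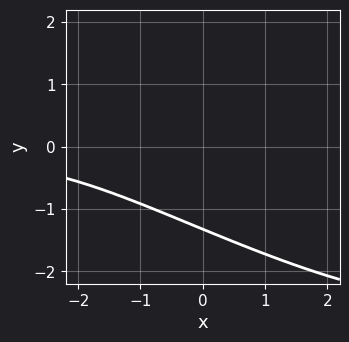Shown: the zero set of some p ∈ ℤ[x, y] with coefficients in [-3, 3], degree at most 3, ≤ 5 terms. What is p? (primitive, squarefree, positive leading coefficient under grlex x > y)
1. The degree is 3 — the shape is more complex than any degree-2 curve.
2. Observable constraints: no x-intercept at any integer in the box.
3. Together with the visible shape, these determine p as stated.

x^2*y + 3*x*y^2 + 3*y^3 - 3*y + 3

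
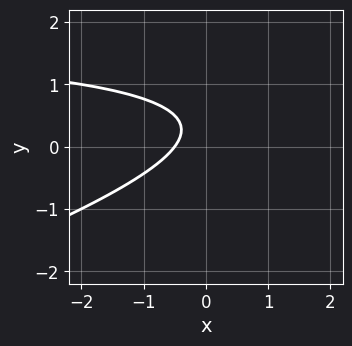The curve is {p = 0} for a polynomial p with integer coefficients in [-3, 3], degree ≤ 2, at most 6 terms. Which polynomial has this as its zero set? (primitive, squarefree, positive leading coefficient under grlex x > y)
First, deg p = 2. No degree-1 curve has this shape.
Then, checking where it meets the axes: no y-intercept at any integer in the box.
Finally, together with the visible shape, these determine p as stated.

x*y - 3*y^2 - 2*x + 2*y - 1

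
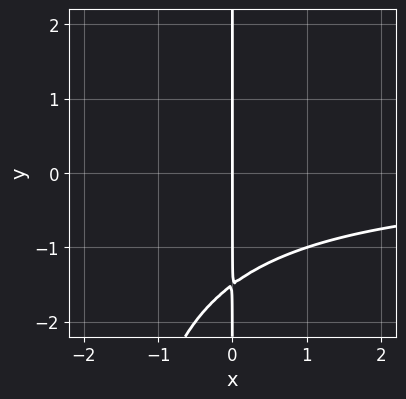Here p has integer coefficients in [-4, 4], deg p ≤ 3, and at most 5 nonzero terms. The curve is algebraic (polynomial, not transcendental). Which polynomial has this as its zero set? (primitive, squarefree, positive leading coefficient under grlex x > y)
x^2*y + 2*x*y + 3*x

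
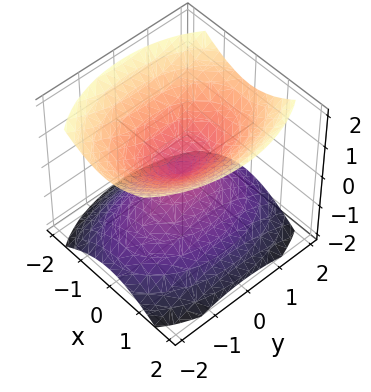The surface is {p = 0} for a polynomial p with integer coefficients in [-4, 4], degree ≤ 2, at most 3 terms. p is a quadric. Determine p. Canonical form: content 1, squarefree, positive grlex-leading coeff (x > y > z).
There are 2 components. Treating them together as one polynomial.
deg p = 2. Two nappes meeting at a single point; a quadric.
Symmetries: it's symmetric under y → −y, forcing even powers of y; mirror symmetry x ↦ −x ⇒ only even powers of x; it's symmetric under z → −z, forcing even powers of z.
Reading off the gridlines: one y-axis crossing is at y = 0; one x-axis crossing is at x = 0; it crosses the z-axis at the gridline z = 0.
The integer polynomial consistent with all of this is the stated p.

2*x^2 + y^2 - 2*z^2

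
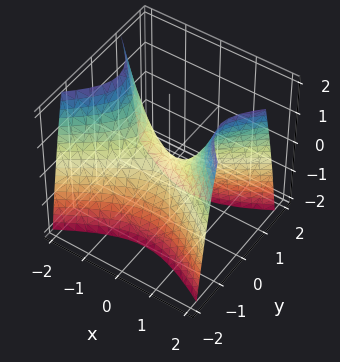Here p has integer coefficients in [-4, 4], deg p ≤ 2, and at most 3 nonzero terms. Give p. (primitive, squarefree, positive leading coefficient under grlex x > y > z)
(a) deg p = 2.
(b) Symmetries: the y ↦ −y reflection is a symmetry, so y appears only in even powers; it's symmetric under x → −x, forcing even powers of x.
(c) Observable constraints: it crosses the z-axis at the gridline z = 0; it crosses the x-axis at the gridline x = 0.
(d) Solving for integer coefficients yields p as stated.

x^2 - 2*y^2 - z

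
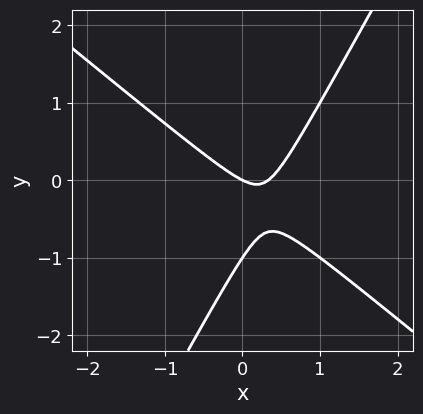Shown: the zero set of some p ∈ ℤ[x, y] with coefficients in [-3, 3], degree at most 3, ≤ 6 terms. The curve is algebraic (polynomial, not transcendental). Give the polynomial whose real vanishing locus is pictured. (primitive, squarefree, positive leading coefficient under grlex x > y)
3*x^2 + 2*x*y - 2*y^2 - x - 2*y

The degree is 2 — no degree-1 curve has this shape.
From the visible intercepts: among the integer gridlines, it crosses the y-axis at y ∈ {-1, 0}; one x-axis crossing is at x = 0.
Solving for integer coefficients yields p as stated.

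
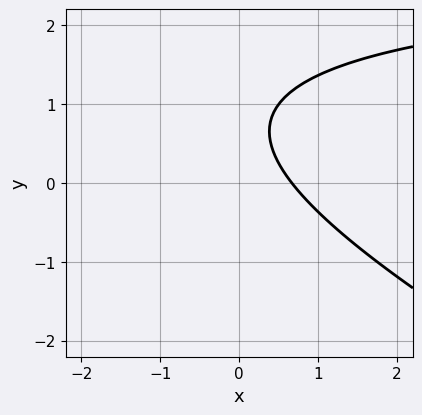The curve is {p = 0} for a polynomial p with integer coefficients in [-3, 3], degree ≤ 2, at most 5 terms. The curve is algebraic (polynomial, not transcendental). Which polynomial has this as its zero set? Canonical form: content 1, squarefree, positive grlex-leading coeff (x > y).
(a) Degree: no degree-1 curve has this shape, so deg p = 2.
(b) From the visible intercepts: the curve avoids every integer y-axis point in the box.
(c) These observations pin down the coefficients.

x*y + 2*y^2 - 3*x - 3*y + 2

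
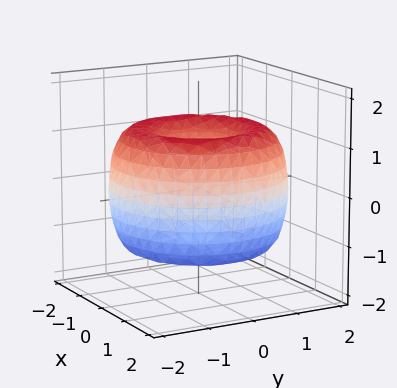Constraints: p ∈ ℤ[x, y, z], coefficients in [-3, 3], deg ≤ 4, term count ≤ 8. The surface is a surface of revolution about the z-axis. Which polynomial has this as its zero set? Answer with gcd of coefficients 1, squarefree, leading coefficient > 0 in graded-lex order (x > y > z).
x^4 + 2*x^2*y^2 + y^4 - 3*x^2 - 3*y^2 + 2*z^2 - 1

1. deg p = 4.
2. By symmetry, the z-axis is an axis of rotation, so x and y enter only as x² + y².
3. Reading off the gridlines: a circular section at z = 1 has radius between 0 and 1.
4. The integer polynomial consistent with all of this is the stated p.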